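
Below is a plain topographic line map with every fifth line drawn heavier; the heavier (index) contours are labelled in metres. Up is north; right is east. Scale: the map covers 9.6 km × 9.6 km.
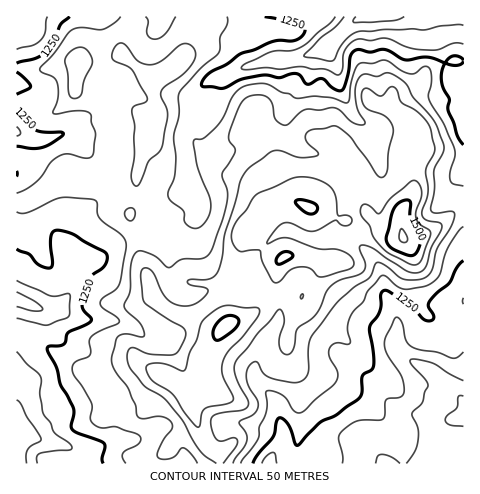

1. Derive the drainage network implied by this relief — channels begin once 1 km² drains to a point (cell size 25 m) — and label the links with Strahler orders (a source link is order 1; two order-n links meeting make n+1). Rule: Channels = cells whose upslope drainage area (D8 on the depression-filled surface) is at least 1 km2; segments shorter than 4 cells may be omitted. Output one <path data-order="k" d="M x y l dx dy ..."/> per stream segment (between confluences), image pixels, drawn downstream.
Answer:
<path data-order="1" d="M368 448l15 15 5 0"/><path data-order="2" d="M17 447l0 16"/><path data-order="1" d="M134 439l-19 0-14 8-7 2-4 0-1 2-13 0-13-6-11-1-13-5-14 0-8 8"/><path data-order="2" d="M283 430l0 8-2 3-8 12-3 7 0 3-1 0"/><path data-order="1" d="M251 425l2 1 26 0 4 4"/><path data-order="1" d="M61 418l-12 7-10 10-13 0-9 10"/><path data-order="1" d="M17 397l0 26 1 1 0 4-1 2 0 15"/><path data-order="1" d="M349 363l47 47 2 1 4 1 7 0 1 1 8 0 13 5 32 0 0-1"/><path data-order="2" d="M396 344l1 4 12 12 23 11 13 11 18 18 0 17"/><path data-order="1" d="M153 341l-6-2-8-9-7-4-2 0-4-3-3 0-6-2-39-1-8-4-8-5-16 0"/><path data-order="1" d="M61 339l-12-12 0-13-3-3"/><path data-order="1" d="M379 333l3 2 8 4 6 5"/><path data-order="1" d="M278 318l-1 4-11 15-3 11-3 3 0 3-3 6-2 7 0 11 2 5 19 19 1 2 1 12 5 14"/><path data-order="3" d="M45 309l-7-1-16-7-5-1 0-1"/><path data-order="1" d="M238 288l-25-1-9 5-7 2-3 0-1 1-12 0-9-7-3-7 0-52 7-7 3-1 13 0 8-7"/><path data-order="2" d="M74 281l0 5-3 5-16 17-2 1-8 0"/><path data-order="1" d="M463 279l0 22"/><path data-order="1" d="M83 263l-1 0-7 7 0 10-1 1"/><path data-order="1" d="M61 244l6 13 6 8 0 4 1 1 0 11"/><path data-order="1" d="M299 235l10 4 34 0 1 2 9 1 12 9 12 12 6 16 0 11 9 15 4 10 0 4 1 1 0 17-1 2 0 5"/><path data-order="1" d="M199 217l1-3"/><path data-order="2" d="M200 214l0-8-7-12 0-18-3-4-1-12-3-8-4-4-1-3 0-13 6-12 1-8 1-1 0-8 3-6 16-16 9-4 5 0"/><path data-order="1" d="M463 174l0-57"/><path data-order="1" d="M381 167l0-3-5-13-2-15-4-6-20-19 0-2-8-15-2-7 0-10-1-1-2-8-7-11 0-10 6-6 4-7"/><path data-order="1" d="M330 160l-8-5-7-2-4 0-10-3-3-3-11-11 0-28 3-5 17-19 1-9 1-1 0-18 4-3"/><path data-order="1" d="M210 151l-9-10 0-8 6-6 7-10 1-8 1-1 0-9 1-1 0-16 5-5"/><path data-order="2" d="M61 134l-14 5-16 0-11-6-2 0-1-2"/><path data-order="1" d="M71 134l-10 0"/><path data-order="1" d="M98 115l-8 0-7 2-15 15-7 2"/><path data-order="2" d="M222 77l16-8 11-3 8-2 8-3 7 0 1-1 19 0 21-7"/><path data-order="2" d="M313 53l10-6 3 0 13-13 1 0"/><path data-order="2" d="M340 34l11-12 10-4 31-1"/><path data-order="1" d="M160 22l1-1 0-4 1 0"/><path data-order="1" d="M71 17l-38 0"/>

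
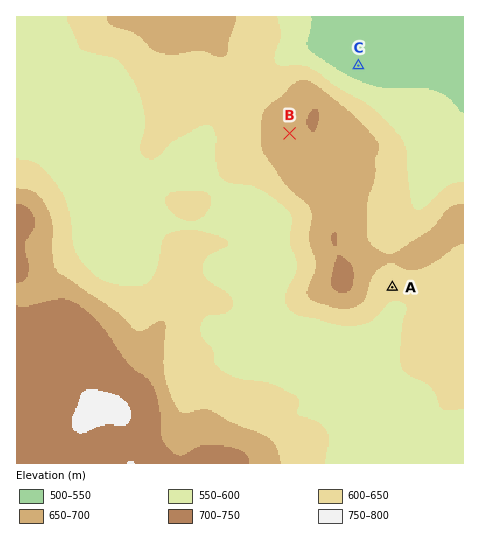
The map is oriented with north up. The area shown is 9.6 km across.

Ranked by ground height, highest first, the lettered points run B A C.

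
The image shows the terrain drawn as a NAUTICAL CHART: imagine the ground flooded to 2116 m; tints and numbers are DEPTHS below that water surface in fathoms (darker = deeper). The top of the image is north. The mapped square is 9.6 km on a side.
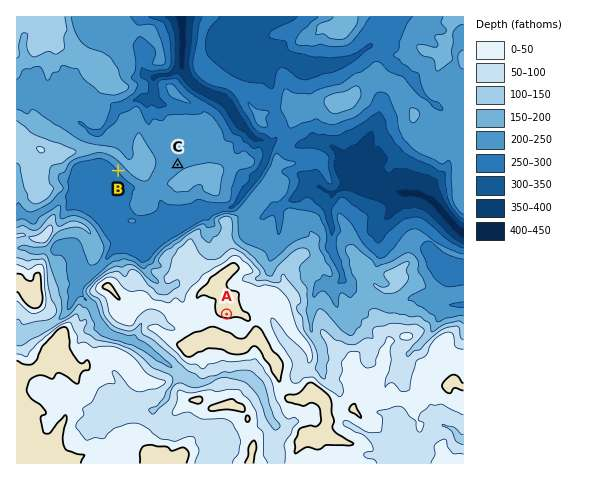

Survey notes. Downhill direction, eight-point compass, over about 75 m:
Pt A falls S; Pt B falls SW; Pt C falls NW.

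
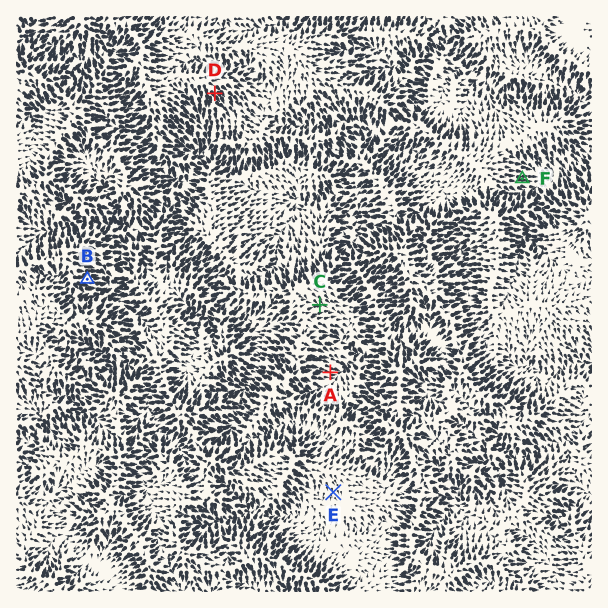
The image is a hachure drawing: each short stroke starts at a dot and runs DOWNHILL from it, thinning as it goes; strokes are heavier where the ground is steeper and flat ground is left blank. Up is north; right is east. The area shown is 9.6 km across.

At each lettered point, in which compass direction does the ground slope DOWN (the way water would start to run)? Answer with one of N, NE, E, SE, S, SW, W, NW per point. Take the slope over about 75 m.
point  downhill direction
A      E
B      E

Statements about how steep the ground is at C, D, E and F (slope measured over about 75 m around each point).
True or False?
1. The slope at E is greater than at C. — False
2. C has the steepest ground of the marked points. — False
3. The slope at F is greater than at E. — True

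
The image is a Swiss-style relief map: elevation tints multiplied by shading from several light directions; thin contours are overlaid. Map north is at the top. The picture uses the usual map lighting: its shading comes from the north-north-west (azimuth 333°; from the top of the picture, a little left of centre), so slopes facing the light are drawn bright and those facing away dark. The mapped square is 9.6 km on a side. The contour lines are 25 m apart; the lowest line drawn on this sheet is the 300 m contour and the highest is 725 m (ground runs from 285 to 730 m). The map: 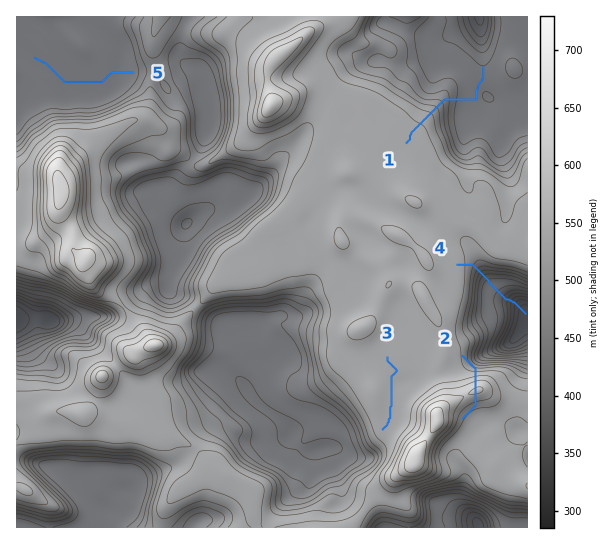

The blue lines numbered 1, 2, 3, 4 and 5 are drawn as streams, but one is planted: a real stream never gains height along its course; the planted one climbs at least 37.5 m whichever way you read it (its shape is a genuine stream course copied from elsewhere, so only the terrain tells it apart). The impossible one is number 2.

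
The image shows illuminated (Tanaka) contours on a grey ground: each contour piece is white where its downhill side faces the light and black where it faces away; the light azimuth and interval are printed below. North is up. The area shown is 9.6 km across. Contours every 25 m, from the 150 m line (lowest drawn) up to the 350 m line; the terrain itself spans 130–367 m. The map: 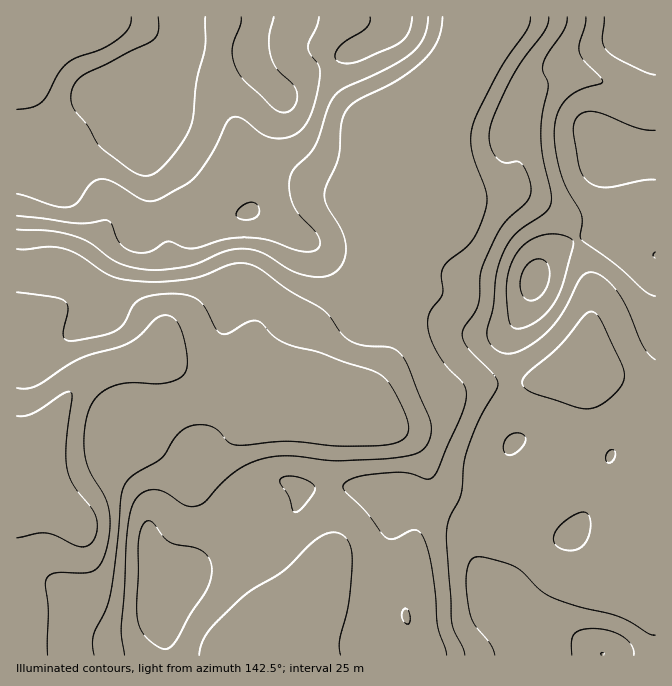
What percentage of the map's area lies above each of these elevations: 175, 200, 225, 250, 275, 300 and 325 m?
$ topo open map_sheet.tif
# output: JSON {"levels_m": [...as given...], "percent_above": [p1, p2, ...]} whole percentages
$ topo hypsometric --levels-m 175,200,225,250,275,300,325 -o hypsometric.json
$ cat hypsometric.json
{"levels_m": [175, 200, 225, 250, 275, 300, 325], "percent_above": [94, 84, 74, 54, 43, 23, 11]}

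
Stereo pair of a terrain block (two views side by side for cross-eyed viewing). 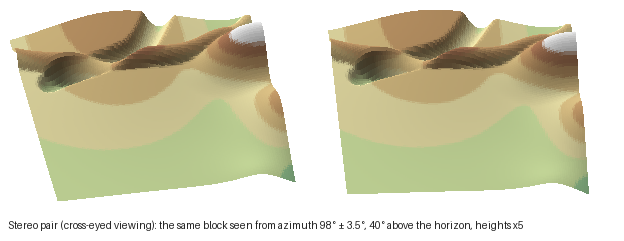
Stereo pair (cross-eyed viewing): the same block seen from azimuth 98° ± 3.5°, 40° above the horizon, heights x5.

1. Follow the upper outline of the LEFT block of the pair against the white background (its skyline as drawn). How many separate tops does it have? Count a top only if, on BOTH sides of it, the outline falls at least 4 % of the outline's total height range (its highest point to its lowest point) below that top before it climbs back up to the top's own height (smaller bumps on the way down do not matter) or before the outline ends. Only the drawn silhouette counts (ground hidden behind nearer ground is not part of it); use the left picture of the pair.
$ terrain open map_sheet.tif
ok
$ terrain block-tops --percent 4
2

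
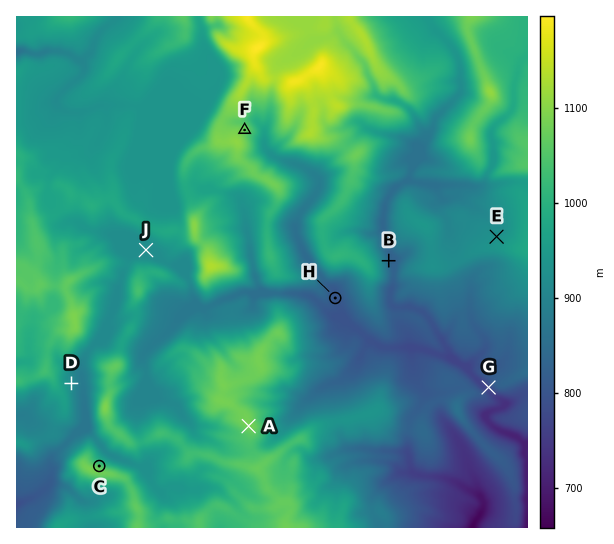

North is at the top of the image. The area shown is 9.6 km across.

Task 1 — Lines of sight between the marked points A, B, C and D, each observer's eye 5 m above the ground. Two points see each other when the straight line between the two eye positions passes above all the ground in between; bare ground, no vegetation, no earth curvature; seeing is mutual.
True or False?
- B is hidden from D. True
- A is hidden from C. False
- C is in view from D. True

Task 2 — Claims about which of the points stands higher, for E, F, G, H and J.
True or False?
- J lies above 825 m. True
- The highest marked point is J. False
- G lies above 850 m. False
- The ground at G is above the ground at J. False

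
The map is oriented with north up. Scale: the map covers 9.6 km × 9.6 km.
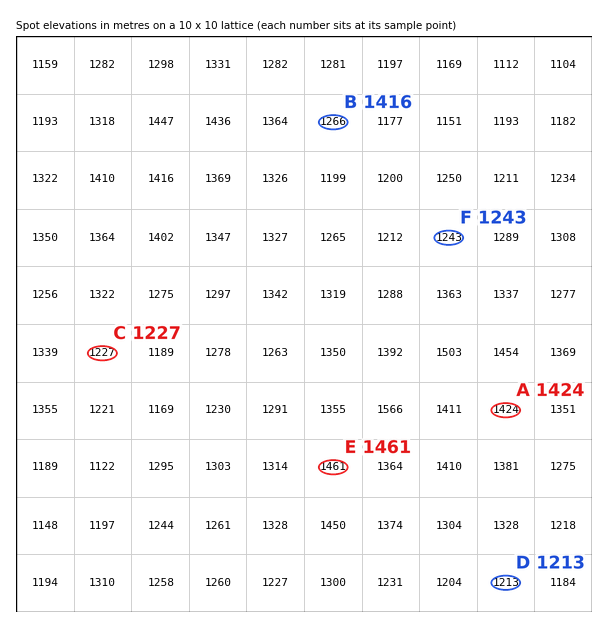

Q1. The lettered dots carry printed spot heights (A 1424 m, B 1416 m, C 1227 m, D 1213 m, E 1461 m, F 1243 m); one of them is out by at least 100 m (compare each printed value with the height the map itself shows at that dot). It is B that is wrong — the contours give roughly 1266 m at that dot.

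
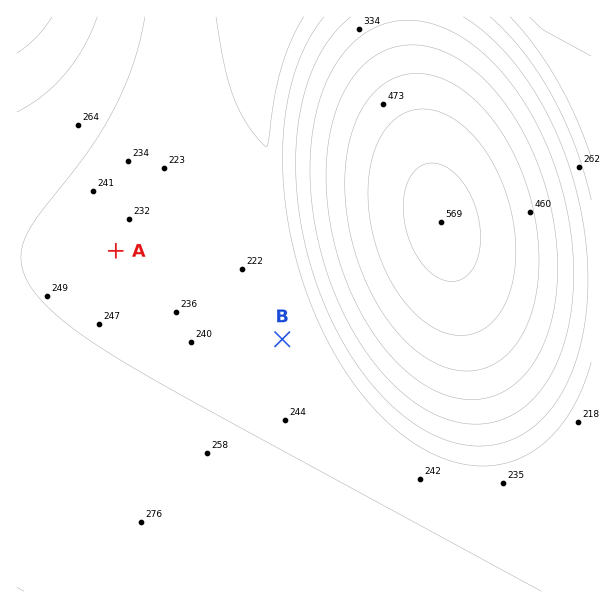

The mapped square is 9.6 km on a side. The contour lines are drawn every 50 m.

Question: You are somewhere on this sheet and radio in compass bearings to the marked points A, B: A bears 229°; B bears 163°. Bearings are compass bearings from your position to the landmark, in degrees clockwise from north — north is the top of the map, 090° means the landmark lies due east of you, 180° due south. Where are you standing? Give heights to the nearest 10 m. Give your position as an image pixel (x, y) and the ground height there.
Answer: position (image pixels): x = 226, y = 155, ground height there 210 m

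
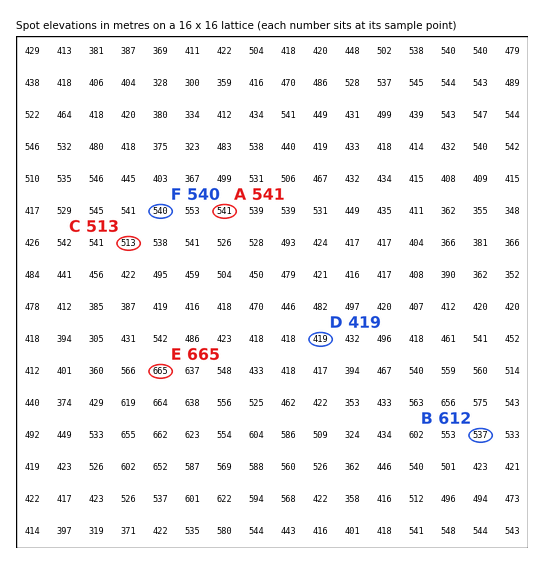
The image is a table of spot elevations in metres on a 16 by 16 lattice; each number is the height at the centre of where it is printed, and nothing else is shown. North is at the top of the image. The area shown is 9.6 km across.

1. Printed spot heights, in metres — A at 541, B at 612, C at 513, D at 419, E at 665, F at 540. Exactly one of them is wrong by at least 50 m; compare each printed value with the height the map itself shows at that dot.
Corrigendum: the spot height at B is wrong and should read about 537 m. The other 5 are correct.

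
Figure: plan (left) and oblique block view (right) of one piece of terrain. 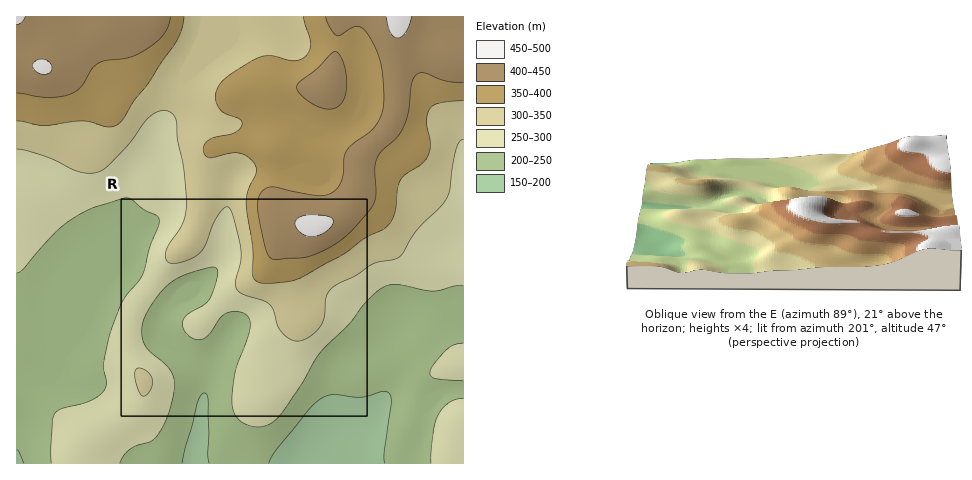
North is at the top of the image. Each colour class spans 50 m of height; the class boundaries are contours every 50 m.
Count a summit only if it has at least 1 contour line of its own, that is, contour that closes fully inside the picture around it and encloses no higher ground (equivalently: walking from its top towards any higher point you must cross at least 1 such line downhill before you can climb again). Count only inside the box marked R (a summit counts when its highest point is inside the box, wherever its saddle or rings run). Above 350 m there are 1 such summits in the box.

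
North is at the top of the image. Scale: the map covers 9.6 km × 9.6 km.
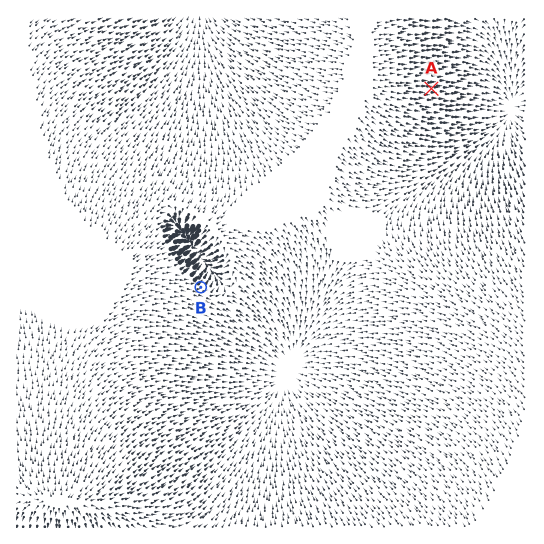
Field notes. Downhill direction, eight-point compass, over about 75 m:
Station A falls E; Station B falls NE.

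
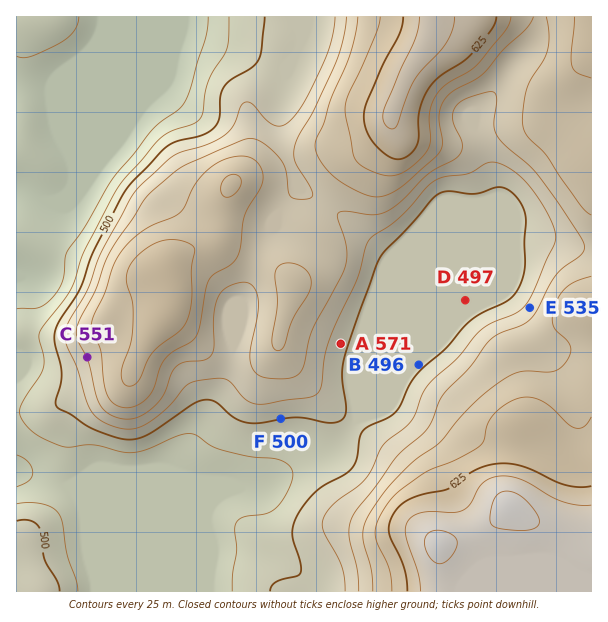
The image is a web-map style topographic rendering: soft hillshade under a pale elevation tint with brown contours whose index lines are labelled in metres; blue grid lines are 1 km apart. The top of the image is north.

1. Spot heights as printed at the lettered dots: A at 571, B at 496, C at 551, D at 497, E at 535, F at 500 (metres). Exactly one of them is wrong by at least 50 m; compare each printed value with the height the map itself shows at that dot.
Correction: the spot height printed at A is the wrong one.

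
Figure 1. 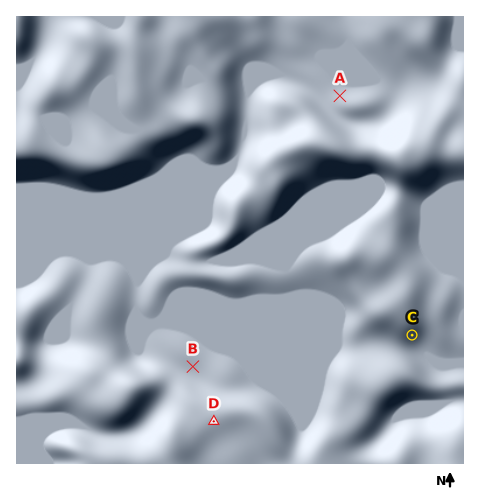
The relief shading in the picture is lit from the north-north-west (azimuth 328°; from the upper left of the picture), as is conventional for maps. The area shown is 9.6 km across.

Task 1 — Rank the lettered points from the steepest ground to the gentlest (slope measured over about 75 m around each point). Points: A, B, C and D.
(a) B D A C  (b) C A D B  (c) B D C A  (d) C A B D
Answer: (b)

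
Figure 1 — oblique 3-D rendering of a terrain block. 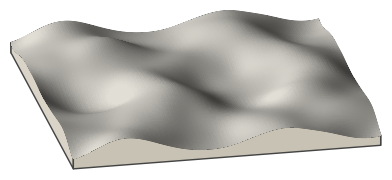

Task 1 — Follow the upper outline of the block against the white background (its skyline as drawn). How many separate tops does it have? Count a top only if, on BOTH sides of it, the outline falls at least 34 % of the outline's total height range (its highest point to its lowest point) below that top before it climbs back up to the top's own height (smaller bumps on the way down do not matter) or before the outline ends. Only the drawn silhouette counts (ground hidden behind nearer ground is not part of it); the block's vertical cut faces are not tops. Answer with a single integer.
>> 0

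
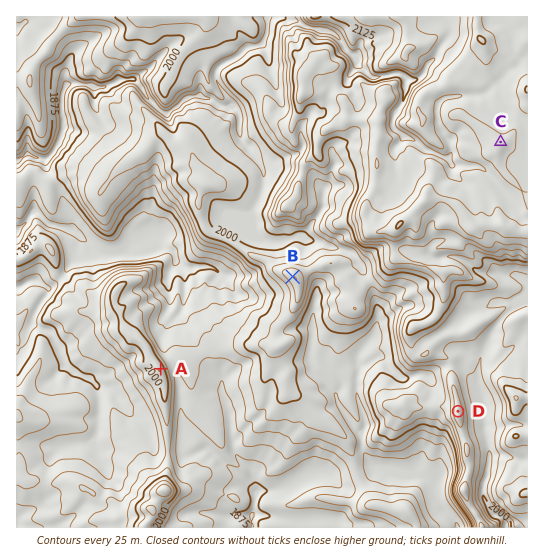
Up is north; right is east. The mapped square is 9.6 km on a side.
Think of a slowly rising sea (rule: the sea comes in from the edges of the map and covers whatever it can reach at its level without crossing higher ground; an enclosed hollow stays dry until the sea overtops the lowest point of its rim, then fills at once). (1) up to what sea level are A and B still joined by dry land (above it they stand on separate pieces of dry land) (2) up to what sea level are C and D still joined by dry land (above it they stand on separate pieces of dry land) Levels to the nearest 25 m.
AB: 1950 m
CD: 2075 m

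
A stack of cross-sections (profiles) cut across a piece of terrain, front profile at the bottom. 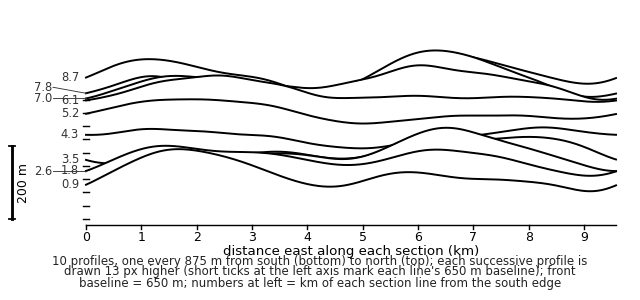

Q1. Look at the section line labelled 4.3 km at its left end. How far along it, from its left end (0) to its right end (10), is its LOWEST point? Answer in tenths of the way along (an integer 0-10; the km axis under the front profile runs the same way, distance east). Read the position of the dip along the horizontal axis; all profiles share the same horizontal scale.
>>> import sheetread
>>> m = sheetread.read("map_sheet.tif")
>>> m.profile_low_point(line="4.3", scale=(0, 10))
5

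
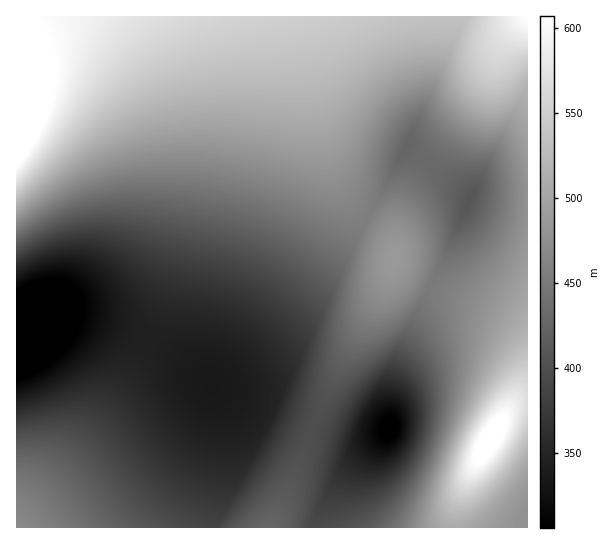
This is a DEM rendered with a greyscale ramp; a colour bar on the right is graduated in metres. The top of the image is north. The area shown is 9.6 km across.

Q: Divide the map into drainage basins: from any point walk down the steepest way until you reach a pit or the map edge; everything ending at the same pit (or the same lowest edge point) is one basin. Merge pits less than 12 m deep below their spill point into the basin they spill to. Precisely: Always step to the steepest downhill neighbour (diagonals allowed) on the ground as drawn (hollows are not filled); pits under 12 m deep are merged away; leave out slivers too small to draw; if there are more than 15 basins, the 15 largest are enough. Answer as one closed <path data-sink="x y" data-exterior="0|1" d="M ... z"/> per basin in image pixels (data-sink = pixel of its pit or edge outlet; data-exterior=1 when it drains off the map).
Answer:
<path data-sink="22 331" data-exterior="0" d="M298 16l-282 1 1 511 253 0 2-2 24-51 37-96 40-70 22-47 0-12-6-15-7-8-26-18-12-19-11-24-13-44-15-83z"/><path data-sink="470 199" data-exterior="0" d="M527 16l-228 1 6 22 15 83 13 44 11 24 12 19 26 18 7 8 6 15 0 13 8 8 35 17 69 29 14 10 6 8z"/><path data-sink="391 427" data-exterior="0" d="M394 263l-21 46-40 70-37 96-25 53 180 0 6-29 20-40 30-48 10-10 11-3 0-63-21-18-18-9-56-21-31-16z"/><path data-sink="527 518" data-exterior="1" d="M527 399l-10 2-10 10-30 48-20 40-5 22 1 7 75-1z"/>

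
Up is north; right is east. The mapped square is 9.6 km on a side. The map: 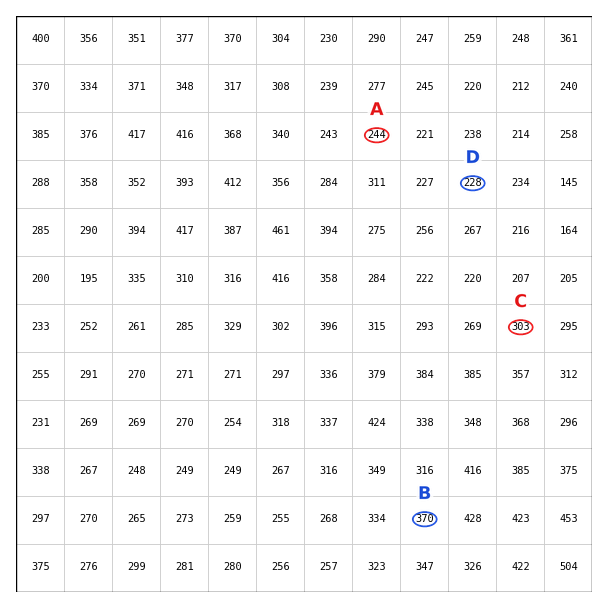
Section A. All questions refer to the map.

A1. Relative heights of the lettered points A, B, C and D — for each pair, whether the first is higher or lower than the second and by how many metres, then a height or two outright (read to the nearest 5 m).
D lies lower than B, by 140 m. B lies higher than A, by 125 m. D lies lower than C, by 75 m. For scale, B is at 370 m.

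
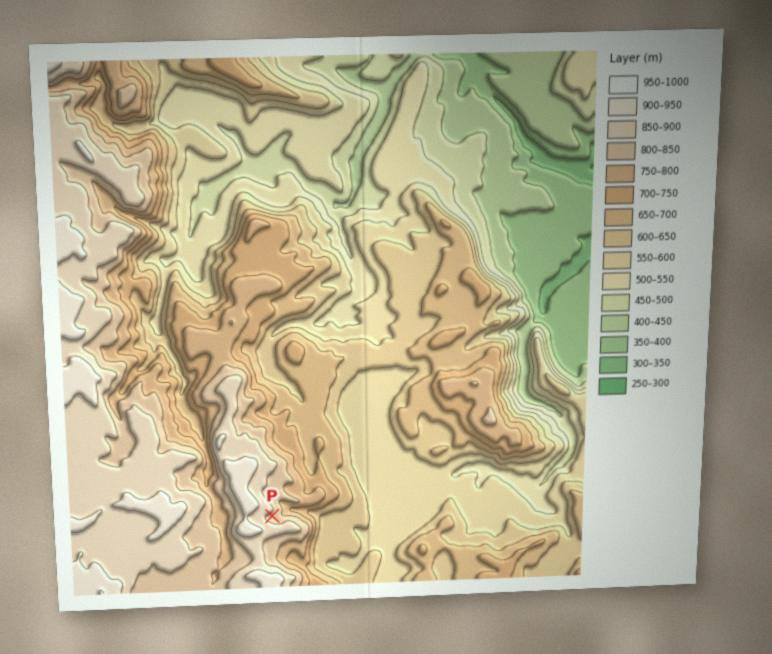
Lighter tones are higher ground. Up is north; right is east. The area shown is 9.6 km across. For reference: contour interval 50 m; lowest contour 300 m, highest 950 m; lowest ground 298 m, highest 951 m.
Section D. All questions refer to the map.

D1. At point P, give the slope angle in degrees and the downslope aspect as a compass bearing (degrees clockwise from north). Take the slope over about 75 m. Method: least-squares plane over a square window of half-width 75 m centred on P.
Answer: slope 12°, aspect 124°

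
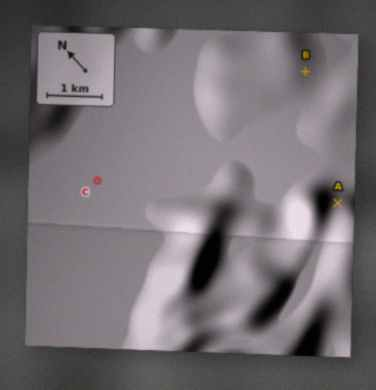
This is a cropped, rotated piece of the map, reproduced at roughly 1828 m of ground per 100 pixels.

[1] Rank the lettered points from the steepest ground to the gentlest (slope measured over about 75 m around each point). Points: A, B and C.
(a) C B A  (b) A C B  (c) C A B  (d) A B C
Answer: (d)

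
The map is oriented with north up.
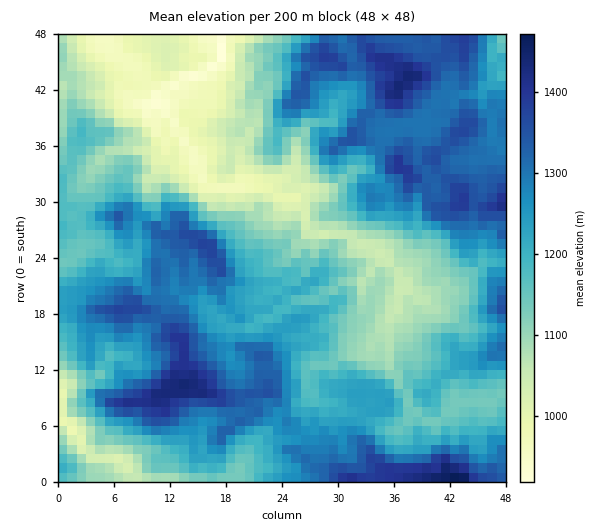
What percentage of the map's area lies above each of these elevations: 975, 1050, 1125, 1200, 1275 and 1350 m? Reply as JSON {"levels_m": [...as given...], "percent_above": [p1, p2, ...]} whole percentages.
{"levels_m": [975, 1050, 1125, 1200, 1275, 1350], "percent_above": [96, 87, 72, 52, 32, 10]}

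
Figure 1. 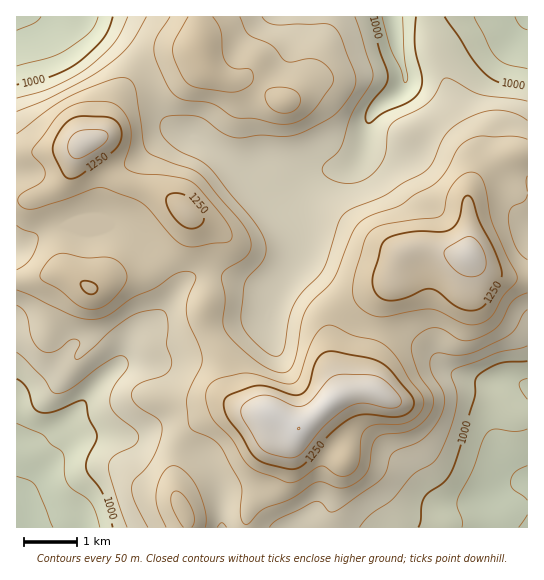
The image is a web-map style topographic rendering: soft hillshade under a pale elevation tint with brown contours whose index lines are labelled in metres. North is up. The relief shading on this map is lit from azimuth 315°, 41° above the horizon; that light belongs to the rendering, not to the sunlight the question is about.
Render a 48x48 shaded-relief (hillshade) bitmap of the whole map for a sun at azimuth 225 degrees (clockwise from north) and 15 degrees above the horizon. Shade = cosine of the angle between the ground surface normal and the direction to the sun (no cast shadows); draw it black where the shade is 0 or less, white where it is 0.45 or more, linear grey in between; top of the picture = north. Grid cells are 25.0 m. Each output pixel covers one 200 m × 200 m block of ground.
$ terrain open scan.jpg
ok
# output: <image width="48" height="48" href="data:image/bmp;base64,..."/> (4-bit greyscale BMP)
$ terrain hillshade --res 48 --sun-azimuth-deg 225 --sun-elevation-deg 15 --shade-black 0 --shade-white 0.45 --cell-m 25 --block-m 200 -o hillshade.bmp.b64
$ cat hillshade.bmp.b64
<image width="48" height="48" href="data:image/bmp;base64,Qk32BAAAAAAAAHYAAAAoAAAAMAAAADAAAAABAAQAAAAAAIAEAAATCwAAEwsAABAAAAAAAAAAAAAAABEREQAiIiIAMzMzAERERABVVVUAZmZmAHd3dwCIiIgAmZmZAKqqqgC7u7sAzMzMAN3d3QDu7u4A////AJqqqr3u3d7rY1rKiauqmYiJmYd3dmeIiJqqq83u7d7aU1rKmaqqqZmZmYd3dneIiJqru87+3M23M2q6mruqq6qZmIeId3eIiKqrzN7uy7uVNXq6q7uqzcupmIiZiHiIiKq7zN3cqaqFRpvMzd26ztuYiImZh3iIiKq7u8zKmJl2aJve//66vcl2eImpd3eImau7u7qoiJmHiazv/+2pqpdVeJqYdneJmqqqqqqYiaqZms7//cuYiYZWiqqYdmeJqru6qqqqqruqq9//67qYiYd4vMqXZmeaqsy7q7u7vMy7vO//y6mIiZmc7tqHZmiaqszLu7zMzdy7ve7suYZnmZrO/rh2VWiamczLurvMzMuqvNyphjJHmZve2mQ0RWiZh8zLuqq7upiavLl2UgFZmIm6hBASNGeHd83MuqqqmHeJqpdmMAOKqHd2MQASNWd3iN3cupmpmYiaqph1ICa8qGZUIREkaJmZq93LqZmqqqqqq6h0IlnMl1VEMiNYrMu8zN3KmZmau6qru6dTJIvLhlVUQ0aKzcu8zMy5mZmZqqmry5YzR5zLhlVmVnibzcu7urupq7upqpmsy4VEaKzLl3d4iJms3dupiMu6vey6qqq8ynVWeau6mIiaqqu97tuXd93M3/2pqqq8yXZmiZqqmJm8zLvN7sqGeO3d79uZmqq7qGVWiJmZiJrNy7u93Kl3idzN7Kh3iaqqqHZniJmYiavMupmry6mHiaq8uXZmeImaqYd4iIiImqu7qZmru6l2VomphlZlZ4maqpmZiIiJq7u7qZmry6hTI6qYZVZmZ4mru6qodniJq7u7upmqqoUhI8uYZmd3eJrMy7qGRWiZq7u7qId3iGMBNMuod4iIiazdyphTNGiZqrqpdlVVZ2ISRsupmZmZms3tqHQhNXiZqqmHZVRFiWMkZ7uqqZmqu97bdTECR4mZmZh2VmZ4qnQ1iaqqqqq7zMynQgAUaImZmIdmZ4iJunRGiYiau6q7uql1MQFGiJmYiHd3eIeJqWRXiImry6qpiHZDIRNoiZmIiHeIiHd5mGVomKrN26mYdlQyETV4mZmYiIiImIiJqHZ5mavO3KqYZVQzM2iZmZmZmYiJmZmaqYeJmZq8y6mXVVREV5q6qqqpmYeJqqqqqYeId4mruYd1M0VXirzLvMy6qYd5qqmamHd3VYial2VCI1aJrN3Lze26qYZ5qYiJiHd2VXeIhkQyJGirzd3LzuypmYZ4h3eIiHdlVWZnZVVERXrN3d3LzcqHiYd3dmeIh3ZURFVVVVVVVorN3dy6qoZmiId3d3mph2VENFVVVVZmZ5vd3cqZmGVXiHZnZovKh2VERGZmZmZ3eJvdy5d3dmZ3d2VVRJ3ahlREVXd3d3d4iKzduWVndmd3dlREJK7JdlRFZnd3iIiImbzMqGV3ZWd3ZlRDJs64ZVRWZoeIiImZmqu6l2ZmVFZ3dlVDN82nZVVmd4iIiImqqqqql1VlRWd3dlVCONyXZVVmd4iJmJq7qqmql1VVRWd3dlVCSduGZVZndw=="/>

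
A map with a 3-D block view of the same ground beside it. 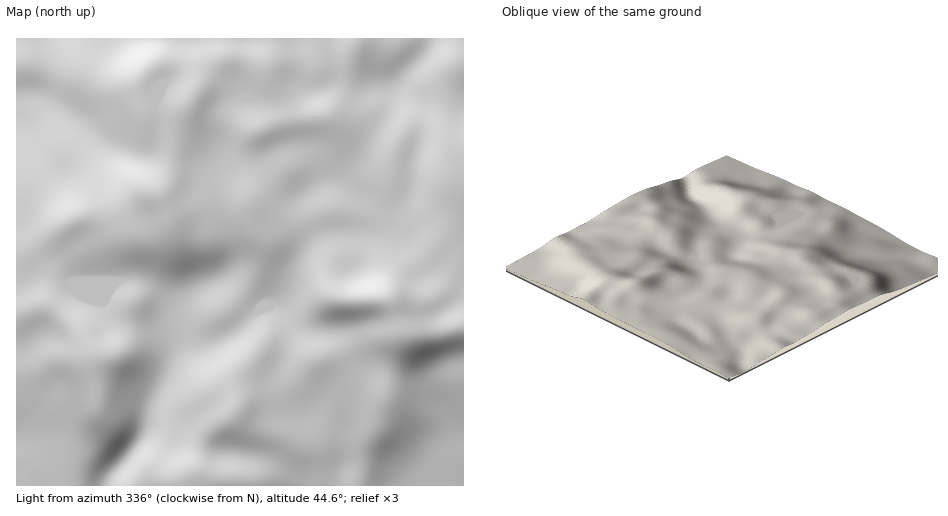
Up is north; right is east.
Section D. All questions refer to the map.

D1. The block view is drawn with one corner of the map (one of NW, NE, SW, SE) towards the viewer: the NE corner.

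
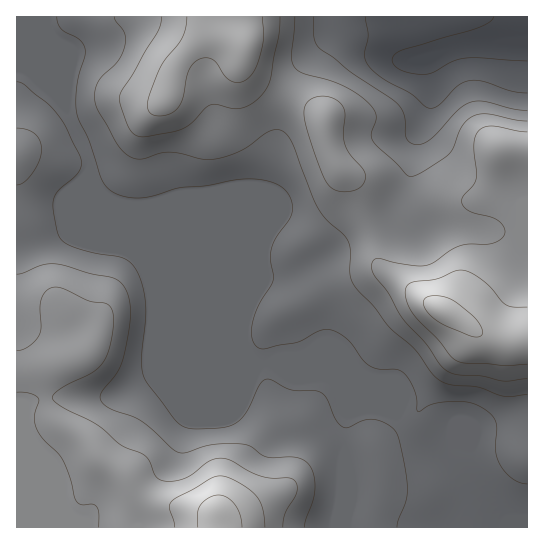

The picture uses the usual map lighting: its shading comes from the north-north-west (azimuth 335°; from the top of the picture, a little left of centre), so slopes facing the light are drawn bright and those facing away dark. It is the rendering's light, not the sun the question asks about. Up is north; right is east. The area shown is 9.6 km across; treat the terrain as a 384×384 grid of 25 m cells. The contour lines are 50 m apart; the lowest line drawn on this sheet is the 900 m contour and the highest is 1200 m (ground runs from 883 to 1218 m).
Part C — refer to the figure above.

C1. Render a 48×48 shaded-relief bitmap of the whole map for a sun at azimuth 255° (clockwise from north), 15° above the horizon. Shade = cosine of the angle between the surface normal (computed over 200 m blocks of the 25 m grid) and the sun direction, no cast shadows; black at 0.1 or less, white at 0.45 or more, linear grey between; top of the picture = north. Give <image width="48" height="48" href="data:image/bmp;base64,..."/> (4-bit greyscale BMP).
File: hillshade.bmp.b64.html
<image width="48" height="48" href="data:image/bmp;base64,Qk32BAAAAAAAAHYAAAAoAAAAMAAAADAAAAABAAQAAAAAAIAEAAATCwAAEwsAABAAAAAAAAAAAAAAABEREQAiIiIAMzMzAERERABVVVUAZmZmAHd3dwCIiIgAmZmZAKqqqgC7u7sAzMzMAN3d3QDu7u4A////AHd3d3iId4m7uXZTERIiNnd3ZmZmZ3Z3d3d3d3eIiImrqXVDISMyNXeHZmZmZ3d3d3d3d3iJh4iZmXUyI0QxJGeHZmZmZnd3eHd3d3iZdmZ4mXQyJFUxFGeIZmZmZnd4iHd3eImYZUVnmXQiNFUxFGeIZmZmZ3eJmXd3iZmGVDNXmXQiNWUxJGeHZmZmZ3eJmXd3iZhlVDNGiHQzRWVDNWeHZVZmd3iamHd4mYZERDM1d2VEVVVVVWeHZWZmd3iZmHeIiHQzRDI0ZmZmZmZmZnd3ZmZmd3iZiHeIdlM0RDI1Zmd4dmZmZmd2ZndmZ3iZiHeHZUM0VDNGd3d4h2ZmZmd3d3dmZ4mZiHd2VENFVURnd3d4h2ZmZnd3d3d3eJqqiHd2VURFVUZ3d3d3d2ZmZnd3d3iJmZq6h3d3ZlRERVd3d3d3d2Z3d3d3d3m7uqu6h3eHdmUzNGd3d3d3d3d3d3d3d5ve2pqpiHeHd2UxE2d3d3d3d3d3d3d4eKzv25mYiHeHd2UxA2d3d3d3d3d3d3eIib3/25iIiHeHd3YxAld3d3d3d3d3d3iZms7+yodneHeId3ZBAVd3d3d3iHd3d4iZrN/9qHZWd3iId3ZSAVd3d3d3iHdmd4mavf/rhmVFZ4iIdmZSAUd3d3d3iYd2d4mrzv7IZVQ0VoiHZmZSAVd3d3d3eId3eJmrzuyWVVQzRYiHVVVCAld3d3d3eId3eJq7zLhlZVQzRYh2RERDJGd3d3d3d4h3iKvLqXZndkM0VXd1Q0RERnd3d3d3eIh3iay5dlVohkRFZndlRFVmZ3d3d3d3eJh3eay4VFZ4h1VmZnZlVmd3d3d3d3d3eJiHeaunVVaJh2Z3d3ZVZ3d3d3d3d3d3d4iIiaqGVWeJmHd3d2ZFZ3d3d3d3d3d3d3iZmZl1VneJmId3d2VFZ3d3d3d3d3d3d3iruph1VniZmId3d2VFZ3d3d3d3d3d3d3i8uphlVniZmId3d1VFZ3d4h3d3d3d3d3nNyodlRXiZiId3d1VVZneJiHd3h3d3eJrNyoZURWiIiIiHd1VVVWiZmHd4iHd3eIrNymVERFaIiJqXd1VERWiqqHeImHd3d4rNyFMzM0Z4ibuodlRDRXm8qHeIiHdmZ4rNtjIzM0aJq8yXZlRDNYvMuXd3d3dmZorNpSI0Q0WJrMuFRFVDR6zMyod2Znd2ZorMlSJEQzR5u7ljM1VEWLzMy5hlRXd2Zoq7hSNEMiNYq5YyIlVVeczLu6hkNXiGZnmpdCIzIhJYqoUyM1VWesy6qqhkNYmGVWeHZCIhERNYmXUzRVZnebupqqlkRomGQ0VlQyIQATRomGVEVmd3eaqZq6l1V5qGMiNEQyIQEkV4h2VVVnd3eJmau7mGZ5mGIRI0RDIRJGZ3h2VVZnd3eJmau7qXd4mGIAEjREMzRWd3d2ZmZnd3eJqZqqqZiIiGMAATRVRERmd3d2Znd3d3iJqZmqqqmHd2MQASRVVEVmd3d3Z3d3d4mZqYiaq6mHdmQgACRVREVmd3d3Zndw=="/>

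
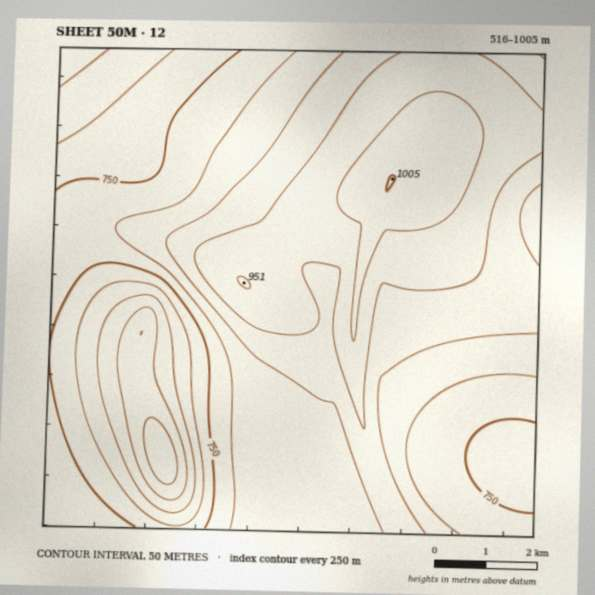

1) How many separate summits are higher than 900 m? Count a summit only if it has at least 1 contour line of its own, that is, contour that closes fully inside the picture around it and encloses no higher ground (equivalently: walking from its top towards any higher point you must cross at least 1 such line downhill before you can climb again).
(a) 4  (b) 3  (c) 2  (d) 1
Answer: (d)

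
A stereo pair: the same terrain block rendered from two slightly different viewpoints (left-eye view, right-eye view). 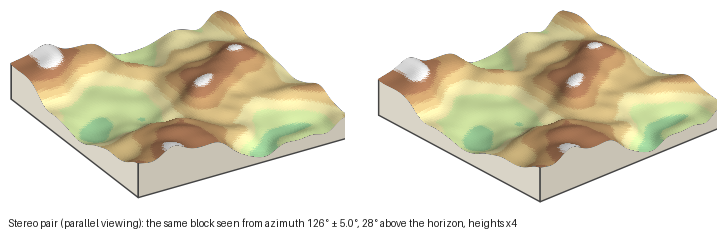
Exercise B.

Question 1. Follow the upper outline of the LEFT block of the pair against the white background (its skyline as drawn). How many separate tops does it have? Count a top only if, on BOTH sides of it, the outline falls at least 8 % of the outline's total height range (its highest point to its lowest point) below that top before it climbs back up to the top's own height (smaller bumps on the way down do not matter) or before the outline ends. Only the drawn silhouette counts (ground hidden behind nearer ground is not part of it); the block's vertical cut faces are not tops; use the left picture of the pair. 2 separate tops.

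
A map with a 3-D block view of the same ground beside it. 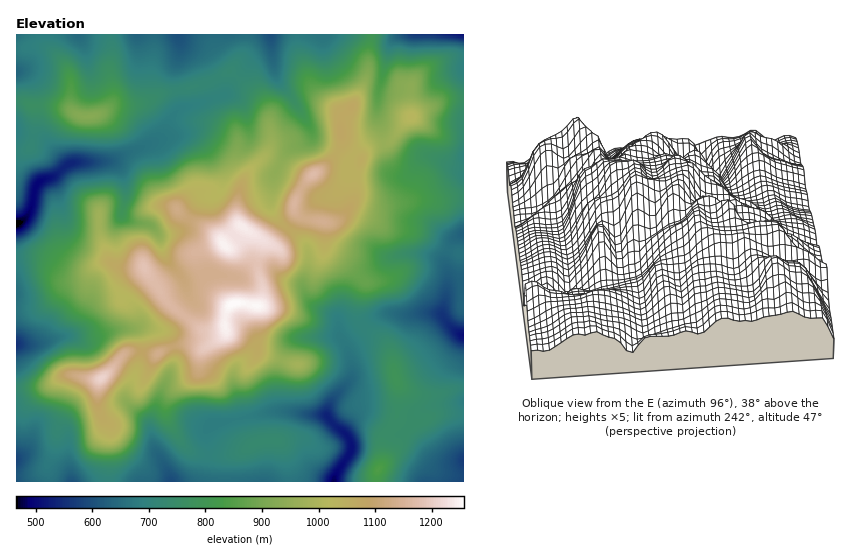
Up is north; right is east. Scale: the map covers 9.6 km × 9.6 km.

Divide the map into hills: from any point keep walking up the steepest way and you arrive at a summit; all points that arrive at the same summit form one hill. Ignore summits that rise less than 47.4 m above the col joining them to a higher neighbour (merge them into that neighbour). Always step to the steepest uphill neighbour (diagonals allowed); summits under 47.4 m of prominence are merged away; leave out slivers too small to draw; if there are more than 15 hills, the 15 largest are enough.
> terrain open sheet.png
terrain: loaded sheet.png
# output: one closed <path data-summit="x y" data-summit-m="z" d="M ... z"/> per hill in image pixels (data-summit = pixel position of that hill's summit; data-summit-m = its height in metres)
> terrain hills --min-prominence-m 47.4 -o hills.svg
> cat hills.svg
<path data-summit="232 304" data-summit-m="1257" d="M17 133l-1 211 22 0 24-8 27 2 29-9 20 1 4 8 0 16-5 17-9 17-2 12 23 24 5 22 18 36 161 0 19-34-4-11-20-20 0-7 4-10 16-18 4-8-2-19-11-21-1-15-4-4-20-9-5-5-8-16-17-6-15-13-10-2-6 1-16 13-16-4-14 0-14 6-8 0-16-18-7-13-5-16 10 2 15-6 16-26 6-7 11-1 6-8 0-15-15-24-11-11-15-3-26 7-44 20-37 1-7 3-24-26z"/><path data-summit="314 173" data-summit-m="1173" d="M312 132l-1 4-5 5-12 5-8 8-12 21-2 17 1 20 6 9 27 25 3 16-6 26 6 13 9 7 16 7 4 4 1 15 5 9 23-21 16-8 58 0 7-26-2-33 6-14 12-7 0-69-10 1-15-7-13-3-17 18-6 2-47 0-5-3-3-12-15-11-15-8-4-4z"/><path data-summit="90 116" data-summit-m="928" d="M179 34l-162 0-1 99 26 6 24 26 7-3 37-1 49-22 5-5 8-18 7-6 41-14-1-7-13-28-6-7-17-10z"/><path data-summit="224 245" data-summit-m="1247" d="M271 44l-4 6-15 10-29 36-44 14-7 6-8 18-7 6 23-6 15 3 15 15 13 25-3 13-7 6-9 0-6 7-16 26-15 6-9-1 6 21 21 25 8 0 14-6 14 0 16 4 14-12 8-2 12 3 13 12 19 8 6-25-1-13-4-7-19-16-12-14-1-20 2-17 9-18 8-9 15-7 5-5 0-7-10-19-25-33z"/><path data-summit="378 470" data-summit-m="840" d="M437 313l-30 2-15-2-9 1-16 8-22 21 6 17 1 14-4 8-16 18-4 10 0 7 20 20 4 11-2 7-13 17-3 10 130-1 0-145-12-8-11-14z"/><path data-summit="102 378" data-summit-m="1210" d="M136 329l-18 0-29 9-27-2-24 8-22 1 1 137 154-1-2-8-15-27-5-22-23-24 2-12 9-17 5-17 0-16-2-6z"/><path data-summit="411 116" data-summit-m="1022" d="M463 34l-63 0-11 12-10 43-1 28 4 12 4 20 7 13 7 5 11 0 14-11 7 0 22 10 10-2z"/>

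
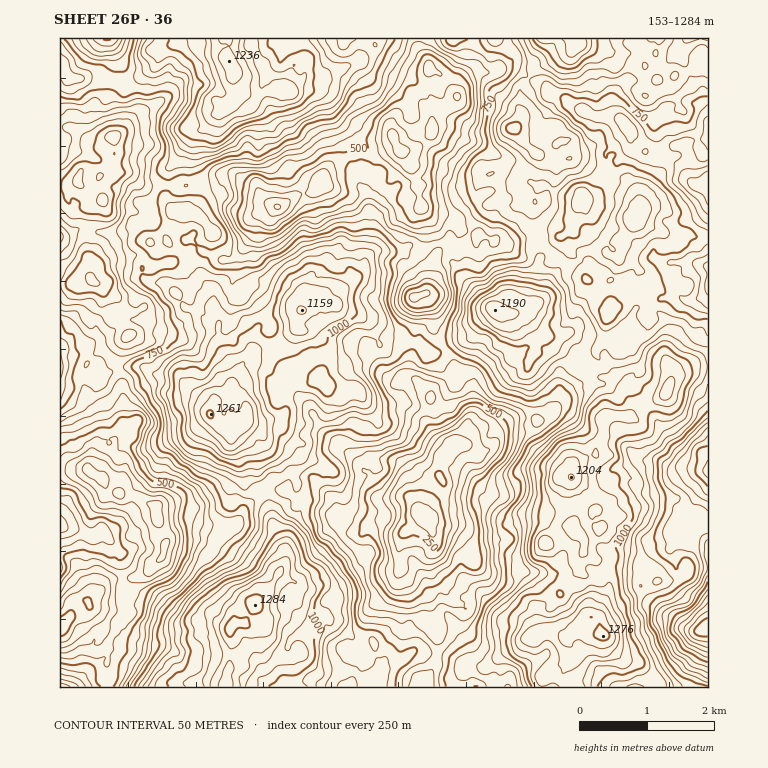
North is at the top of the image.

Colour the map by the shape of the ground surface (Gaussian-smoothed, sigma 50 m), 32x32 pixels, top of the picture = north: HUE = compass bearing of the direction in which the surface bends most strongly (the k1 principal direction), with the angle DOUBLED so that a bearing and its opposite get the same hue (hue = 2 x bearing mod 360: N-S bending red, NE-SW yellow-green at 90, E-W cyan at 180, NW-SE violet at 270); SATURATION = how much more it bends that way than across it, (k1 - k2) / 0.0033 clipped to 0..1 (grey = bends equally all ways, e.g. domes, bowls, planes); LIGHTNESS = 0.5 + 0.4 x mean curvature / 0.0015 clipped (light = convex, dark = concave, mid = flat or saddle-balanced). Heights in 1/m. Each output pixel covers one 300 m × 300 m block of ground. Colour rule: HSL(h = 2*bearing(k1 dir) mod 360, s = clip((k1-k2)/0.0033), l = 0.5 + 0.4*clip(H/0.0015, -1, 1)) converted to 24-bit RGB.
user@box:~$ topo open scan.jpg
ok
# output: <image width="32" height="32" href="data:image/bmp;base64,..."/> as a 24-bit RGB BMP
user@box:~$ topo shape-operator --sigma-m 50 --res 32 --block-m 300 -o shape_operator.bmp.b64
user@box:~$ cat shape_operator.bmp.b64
<image width="32" height="32" href="data:image/bmp;base64,Qk02DAAAAAAAADYAAAAoAAAAIAAAACAAAAABABgAAAAAAAAMAAATCwAAEwsAAAAAAAAAAAAAxEaHzzt2CxIoPp+Fxo2UxZjZZTvPhHPK98CnjzSQh24/oLccjrQQOCq0Fbm+1pqBx2BkICJWEWyV7qqyOTXQ2Mg7Bw4s3fXWfGTjuOgsaCM4nDcnLsd5mvnLMH/bSLyAly6EykZRVCGQMXFdc5Y9sUYfrVcZbH83/sgxwzRxMtWEh3TcuebCF2x0chtDkck3nF3d063yAG7anNa9iD7a/EPX407WEq0AoEAl3I+FxyiFafSwsfDxaLmqMXuaQkqVfSAlxmJ0gDOwMDu6vEjBsk+xz7N1bTGv9eWxXkq7suWTEXpM6WZKiyN+APLuqeHtO0CKuMxrRxNUZ6xFeB2BZbBPl6Hr7NX2a6jwp0PFwu/ztuzoO59cgLlGX10OGCwHAGY0Nnoq0mg2FVxlU3Sxeo/T5a7pTqvZ66Kq6EBP6OdbtD2+H8OT5qagGaNzI2RHe17H12PXdEbRROW4FxVqztHoT77TruBZKDqX7Xngw/a+vHVvyzydVwgLeh0OJnRAGGdoFEg8o89BI6bRW+HmSZ6+i4yzvYPLg3DY9Nfq2j2ZzJxPdErYMfdhoIrND7vMH05ujzFQxrhRpShmDu32NZtvwWR84H2PfxRGF8kO45hd2a5YmAmZ5TeFi9CsXslbFCezSDNpUaIaNd0AAzUZYipXc6NCYaxclLNgpDJN/628W+vFn4jbj7rRuUaSfXAoDBUnLs86Tj3K2rl7FDmaXhEijdEOQC0B0aAS6d4XU4kb58ZoDA5NzfTv2mf/29nyQgZCkUKxieO/yL7tDpGdCBsrzMtRUIgcfoUxSnOJ3s2U9N66J5Z/r2dylBev9dLbACCKpueEBRcu8KNwPQlSasKApRns+tHdDPW+3tFvRcuw1tBwIXadPKU4Hb899H5Za6/hbJ3+x/LoKb6+fym/GQQ8bc5HzKRZFnY8eTRPhvJV8OTKTi+cgxstQFMa+ac2CCskSscvHQU4scs+fx+B2chrFkxQyPW4/yHmnuGgdiqo7690SV8iG4I8RziT+D9slsi5D5KRyXOu3FSdOgxFNDeYbsdT4Dgzu8MTFX1x3P7GlTQTtlshNBRHyNN9PbXYuq7pCgs2QBtTnmxJPbmmk9Xilnbq2MxggLI21atQVyVr3e6+vp3jZ3y7HXqDida62YCukkW8Qw0JmAwAhAcEDkoQZlkVXZ075YBbBMU8qMMTxFMs30dgihIycNpRdV4VY2YVXiBzFt7hOT+qq9ivaFkdLUMUyC42449XVdsiQ+7kz8ZUyIo7U2HOYH/dPb66XWUPLAcIjykgRyB53p+ecjiorbFUX5c9ws4vx9I/Mnwda7QmeyOM1/TyKSC44JHHV0HLO6d8Ckl1J8izOOXWoWfumWrvbabT79f08evUax0pN88c2HJyiH42Rl0jdn4mwzs3HUB9dNXNDwDo65rHoSm61tWhaD6k1u25VJq6mdjMR3q/c+i0hlQijQYlkJ0UdzYYW9lhFHp5JZRbXjsYDTANlJdKe9DP2LWv6ovJ7JjfIusjYCMKyXcdTI0tWGEiQ44+Pn+JJ6QvBzk9xkHPxHXZ5a3LVrrX88jrVsvZUEzXTcmi3iFRSRciQ5/E27PSrOnpeGjElSFHB0EXJ4WBF1aMPsMqDJ8dd71a0xdi/4I8rRN5ntPIw0Xcy5R4On2ASpu/Wmaybl/DKgpSG1QQkr47W77Z0frUO0Ca7/bTRhi626SPTAFM4KqQLWeAef+ImUfFZCnQvGb74G13ChophIcoQosObJ0EBC8GayFg7+7clnz054TEtw9qu+etazrJWYS+uinAQbaYVBCVQqTbfavcWue43qCdNGHH4c5ZLxhC5wQnWCHVpPbpz978otbmaBuYyzhwNAgv8bu6EwDA2p/NsaRph+JnGE9cG3k1cNsUpDUpmDyv/bL56dCpN2ahK0uMN2vcmU3gHTT/b8bynu7kdsHIrCtdy4N4z19MLUCILqyehOXZvXZRluIdWQQRXGETZQklXOJpcKYZQhRNp6xiqOmw48W2Fj10a9bBUc7Ja8PIeiWtscxJ99LPr5vaq0PLLc/MLLqGH5ihtiY1dsUyiBM5rb5YUI+26qmsiyTC018qLXcWddZEgjtd4C/IjZnaMIjzppnp2AW/SqW/O8xnXtIg4H5jWmzLJpo+L4lCX38mEFiQ3fDbYchz3F6UtFXIaTbQ0ylsBRkuWKEkfFkcZX0youJXMGSC1LZ4QxBU7cCqXXbYv2wjOFQbSONLScTjeaHuQAaWzXDh5D6Hs9FGh8+MNdRwMHrfoJfjFqLt6HDkHZlyhscdxXlpokzR1UrQa0rKuy/h7wLNWhhLztM1WNnPot+FHYOsxFiYhxbR6uPFmzDJ67PIfMvuhuXEFrB6FS1TZRCEnzax37/01/D0jITd4aC6NLiFK96bWxg3D00T3lRRJuNQja46Wq80DSgXnGUfQQcr6ysvMYTu0frtNDmh0OKoSSxpMXFIRFKT2b6fjpHr5Y7j1zVbmNYyiSsiFy8EDCcQHME6cO2u44ieq53dua7k66PkFhlj3iueR7yhi54sncpU0B1gWOkxdoYfHB5OJCiap+DNGPMukHUker9KONksZiDSPl3eYoDPjcGw06p8iClT5p2405iKlhyuek3LAz61iP2wF3lHW85GvWNOqVoX3h0alCSDWn0xzZ9HV9WPla89bL4j3D0VccmsFxE/NpZw0qAq76BfNd6pw7Mnp0QFAM47FoyQR5CetGZm1Yu04X/lUJbD8rTTXDv2lI/kFC/iic1vMn86YoEcNwwJ2uxzNo2xw1XOgGnY6IqDo5M6axcs2r5XvU18plb2c3z+Tk//guXCUzHP7zYcHidgzv3VYqvaFz12Fkpkq8yGLahP1a6ArDGL28ZfKnujZDKnvSW80Tg6jxUSa0oXKLYhxOxeKGolLJeDZkuo3zds4qydLOXoPdSumcjsYShJVX0rJAkq6syDVyaUzfLxts/x6NpdbyMQGGIvBy8EOXgNvcUyjJ5EpC1n8Oe6ly1aCygcdRYYrzMjrXXNh5TghrDP2ax4fMmNFUtaZjlNV6S97NfLd2jNbtrWT7SEKHdoxCyBBWywot2GyhYxgrQDcmEO1p1G5Yq/OAs3sSkqANELClcJQxoToeEczcIewU52Lw+sOTa2t4PQ3eNnJn1PrNV8kzIu9W4fHw4lIKc2QbaRyua4n8yNnFosexMNHn00RpUhDYV1gzkez3nU8YqowscvW2sJPhwGlBYVMO9BxYU0PmQmEoNmm9ePg9GdVL7XRwdfU7LJSXDC8NvwYWbh5iJJrTFC4HyuiLnhIe3qKtejdrVc3xsXlBFp4lkslWLfQOHaEBh4Vo63eW4m8QUR04p52YaGSMywMVHvwHBtOKN4UY+oM5lqPJoebOQwMAknEYcnOuW/ZKRDp2IZkgALWsAdf+zZmWLJpOq6VybGS8yNWxEz2uEReBRPmO+Gex01xX0rDicMEnAgMyrAys717LLx6ZiaxFRtIIBFmsxqvNVEXzJXartEOqVio70zFwgrtuqYCCIrULloUie+y7/v1/jTL1+GqfDKbWHd1SeUcR1SZAgw3r2Gv0qGFe4xcywnM9ZU0WbFII5KAGEaLGs33jiU7dHk9bLxoKvisiLXy8yDQlO4o9icLkaVyZRNBXl2pdN6IXSbCJFvfCJjVtMt79aRZsvZx48MMQICrJgBUAZEztV+Iccxj+5dpyJtx8zqP43WY4neyXbtxI9hBC8iNrEWxWgQ8c09P7LLZl7p6tb1Q0Hh3a7GPymIr9WoPXjEMJiicG3WJQU1LraIjObf8MaShxcISAQANs49YtVhCGqBkurN6IjmasnJZSKXe/PKdWf1dFjrtgi7+bOfHjCBLJ51W3qo2vjTTlHAI5CL01NdWtbbhFrl7JX2mspyiYZXMYxJLAcWlkYpDb0bHzADlpgL/wtv2Yu5mtttJWmEiufaFJB0aOYetzLponfpeJnUKmlRKg9HlTbX9dbmqFHiVJ/HVNuL2/VqelkvaUgxNqAy2NKBG0I/qTEn8Zimboa6aA2hZgzfuuy0LkaYiuOOIRJn5Y8zLMZz9drWIqTnccszZhN73uB3EIqUxO7c"/>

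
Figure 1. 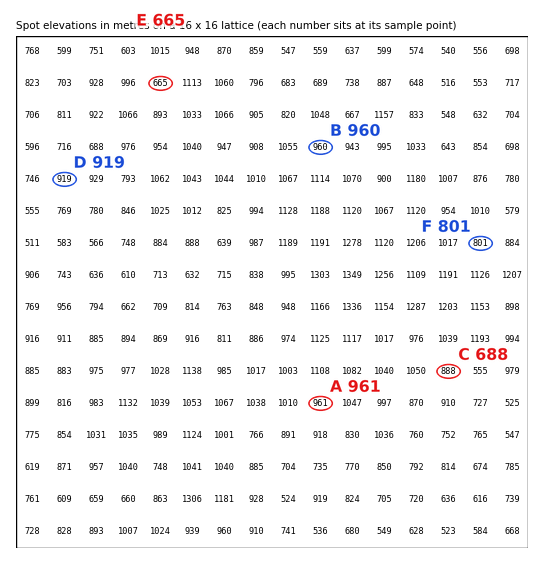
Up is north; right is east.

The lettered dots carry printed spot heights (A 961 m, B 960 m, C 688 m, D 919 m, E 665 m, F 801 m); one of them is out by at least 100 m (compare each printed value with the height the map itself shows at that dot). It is C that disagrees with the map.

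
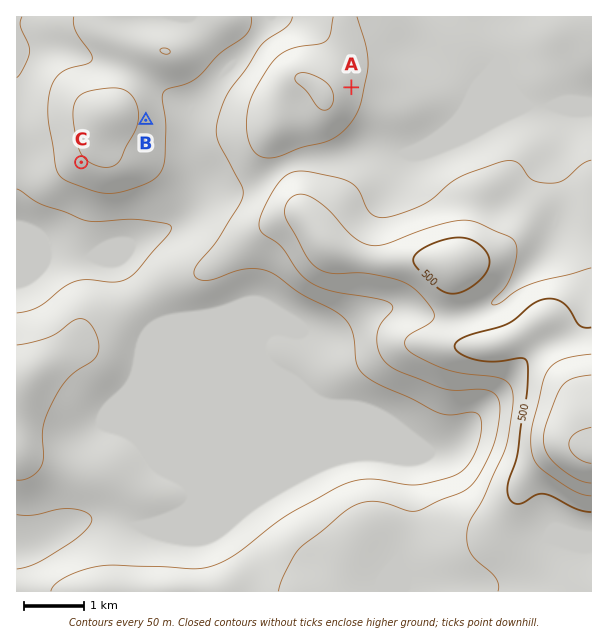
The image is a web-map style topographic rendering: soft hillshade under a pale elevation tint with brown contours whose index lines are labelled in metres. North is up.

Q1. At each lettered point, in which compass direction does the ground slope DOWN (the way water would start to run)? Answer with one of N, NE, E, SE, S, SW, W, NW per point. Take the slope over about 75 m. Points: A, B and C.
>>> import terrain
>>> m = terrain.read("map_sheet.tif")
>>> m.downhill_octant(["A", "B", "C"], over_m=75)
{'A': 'E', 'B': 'E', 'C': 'SW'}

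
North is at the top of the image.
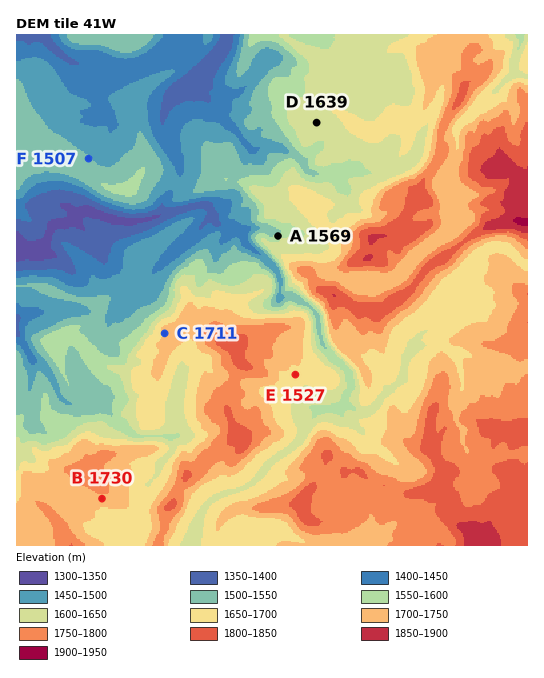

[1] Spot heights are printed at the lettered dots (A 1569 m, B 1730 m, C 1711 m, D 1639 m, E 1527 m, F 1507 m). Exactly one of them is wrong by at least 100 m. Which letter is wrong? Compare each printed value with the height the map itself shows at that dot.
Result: E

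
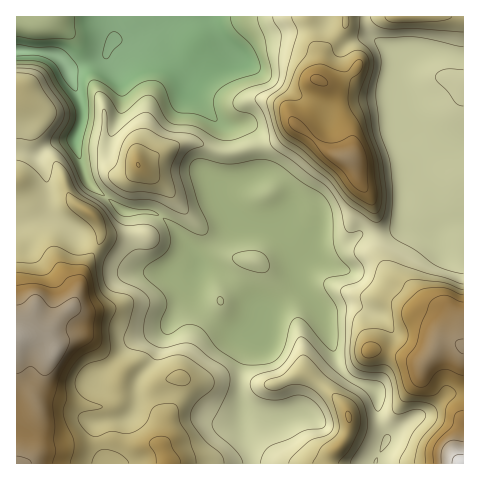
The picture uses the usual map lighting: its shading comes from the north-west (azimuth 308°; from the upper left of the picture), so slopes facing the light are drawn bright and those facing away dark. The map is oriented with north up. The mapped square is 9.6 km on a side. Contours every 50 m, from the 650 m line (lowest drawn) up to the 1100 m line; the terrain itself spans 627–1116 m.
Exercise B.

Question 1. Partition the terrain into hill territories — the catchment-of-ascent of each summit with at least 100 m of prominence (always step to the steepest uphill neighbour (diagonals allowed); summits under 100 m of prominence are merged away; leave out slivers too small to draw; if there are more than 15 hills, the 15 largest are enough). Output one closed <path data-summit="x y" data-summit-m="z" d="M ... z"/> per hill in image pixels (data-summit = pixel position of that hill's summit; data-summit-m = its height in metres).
<path data-summit="17 337" data-summit-m="1077" d="M38 51l-22 1 0 411 235 1 0-15-9-21 2-21-4-11 0-14 8-34 5-9 6-5-25-1-21-13-15-14-5-9-1-10 7-24-8-14-26-30-14-7-28-1-35-29-12-37 0-8 6-19-3-22-16-35-8-7z"/><path data-summit="463 463" data-summit-m="1116" d="M437 52l-31 0-4 5-8 28 2 31 10 14 9 22-1 16-10 20 0 32 3 6-19 9-13 1-14-2-18 11-35 7-10-6-17-21 11-17 2-6-5-14-6-8-10-5-11-1-10 2-34 12 0 9 16 25-8 13-26 23-8 29 1 10 5 9 15 14 21 13 16 1 10-2 3-4 3-14 35-28 22 29 13 42 7 14 10 9 21 8 4 5 1 26 8 21-12 21 1 3 88-1 0-406z"/><path data-summit="347 158" data-summit-m="1042" d="M463 16l-259 0 21 31-19 10-19 14-2 3 3 10 5 11 27 28 4 3 20-2 10 8 6 27 0 10-2 5 11 0 9 3 8 6 5 10 3 9-2 6-11 17 17 21 13 6 32-7 18-11 22 2 25-11-4-5 0-32 11-24-1-17-18-31-1-8-1-23 8-28 4-5 31 0 26 5z"/><path data-summit="138 165" data-summit-m="951" d="M147 32l-9 0-13 6-9 1-6 4-6 14-37 12 15 40 0 9-6 19 0 8 9 30 11 15 27 21 28 1 14 7 26 30 8 13 5-8 22-19 8-13-13-18-4-14 8-6 34-11 1-14-2-18-4-9-6-6-24 0-4-3-30-33-4-15-5-8-20-24z"/><path data-summit="349 417" data-summit-m="954" d="M301 286l-35 28-3 14-10 11-7 16-5 19-1 22 4 11-2 21 9 21 1 14 123 1 12-24-8-21-1-26-4-5-21-8-10-9-7-14-13-42z"/>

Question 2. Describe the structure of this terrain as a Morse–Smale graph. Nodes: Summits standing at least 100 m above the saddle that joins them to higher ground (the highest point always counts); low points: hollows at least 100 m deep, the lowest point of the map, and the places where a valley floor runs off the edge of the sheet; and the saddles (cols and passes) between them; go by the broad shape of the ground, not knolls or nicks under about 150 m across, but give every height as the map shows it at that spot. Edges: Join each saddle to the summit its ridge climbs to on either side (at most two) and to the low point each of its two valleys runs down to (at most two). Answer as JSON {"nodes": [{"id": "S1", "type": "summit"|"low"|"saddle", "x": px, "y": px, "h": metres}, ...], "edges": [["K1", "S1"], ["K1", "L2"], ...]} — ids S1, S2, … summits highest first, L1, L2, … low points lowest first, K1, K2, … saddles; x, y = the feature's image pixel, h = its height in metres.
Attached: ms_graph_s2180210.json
{"nodes": [
{"id": "S1", "type": "summit", "x": 462, "y": 463, "h": 1116},
{"id": "S2", "type": "summit", "x": 18, "y": 337, "h": 1077},
{"id": "S3", "type": "summit", "x": 347, "y": 158, "h": 1042},
{"id": "S4", "type": "summit", "x": 349, "y": 417, "h": 954},
{"id": "S5", "type": "summit", "x": 138, "y": 165, "h": 951},
{"id": "L1", "type": "low", "x": 57, "y": 56, "h": 627},
{"id": "K1", "type": "saddle", "x": 378, "y": 236, "h": 816},
{"id": "K2", "type": "saddle", "x": 381, "y": 421, "h": 809},
{"id": "K3", "type": "saddle", "x": 256, "y": 146, "h": 785},
{"id": "K4", "type": "saddle", "x": 106, "y": 196, "h": 751},
{"id": "K5", "type": "saddle", "x": 216, "y": 245, "h": 737},
{"id": "K6", "type": "saddle", "x": 210, "y": 318, "h": 736}],
"edges": [["K1", "S1"], ["K1", "S3"], ["K1", "L1"], ["K2", "S1"], ["K2", "S4"], ["K2", "L1"], ["K3", "S3"], ["K3", "S5"], ["K3", "L1"], ["K4", "S2"], ["K4", "S5"], ["K4", "L1"], ["K5", "S1"], ["K5", "S5"], ["K5", "L1"], ["K6", "S1"], ["K6", "S2"], ["K6", "L1"]]}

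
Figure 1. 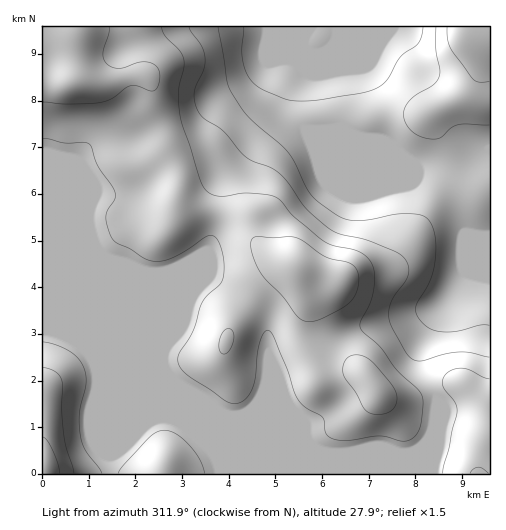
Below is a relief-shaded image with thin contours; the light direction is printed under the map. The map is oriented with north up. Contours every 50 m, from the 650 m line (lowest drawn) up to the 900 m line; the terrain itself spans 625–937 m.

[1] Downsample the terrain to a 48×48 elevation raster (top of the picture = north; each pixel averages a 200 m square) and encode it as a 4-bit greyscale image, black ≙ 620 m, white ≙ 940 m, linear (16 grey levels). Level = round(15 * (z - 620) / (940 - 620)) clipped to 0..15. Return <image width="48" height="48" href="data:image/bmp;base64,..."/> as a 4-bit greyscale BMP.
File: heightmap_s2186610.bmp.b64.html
<image width="48" height="48" href="data:image/bmp;base64,Qk32BAAAAAAAAHYAAAAoAAAAMAAAADAAAAABAAQAAAAAAIAEAAATCwAAEwsAABAAAAAAAAAAAAAAABEREQAiIiIAMzMzAERERABVVVUAZmZmAHd3dwCIiIgAmZmZAKqqqgC7u7sAzMzMAN3d3QDu7u4A////AP7LmYiJmrqpmIiIiIiIiIiIiIiIiImru+3KmIiJmqqpmIiIiIiIiIiIiIiIiImqu+26mIiImaqZiIiIiIiIiIiIiIiIiIiau9y5iIiIiZmYiIiIiIiIiIiIiIiIiIiau9ypiIiIiImIiIiIiIiIiImZmZmZiIiaq8ypiIiIiIiIiIiIiIiIiJmaqqqZmIiZqsypiIiIiIiIiIiIiIiIiJmaq7upmIiJqsupiIiIiIiIiIiIiIiImZmqvMupmIiZqsupiIiIiIiIiImZiIiJmqqrvMupmIiZqsupmIiIiIiIiZmZmIiJqqq7zMupiImambupmIiIiIiImaqpmIiJqqu7zLqYeImZmLqpiIiIiIiJmqqpmIiaqqu7y6mHd3iIh6mZiIiIiIiJmquqmIiaqqq7uph2Zmd3dpmIiIiIiIiJmru6mImaqqqqqYdmVVVmVYiIiIiIiIiImqu6mImqqqqpmIdlVERERIiIiIiIiIiImau6mZmqqqqZiHZVRERERIiIiIiIiIiIiaqqmZmru7qph3ZUQzMzNIiIiIiIiIiIiaqqmZqru7uqmHZUMzMzM4iIiIiIiIiIiZmZmqq8zMy6mHZUQyIiM4iIiIiIiIiIiJmZqqvMzMzLqHZlQzIiIoiIiIiIiIiIiImZqrvMzMzLqYdmVDIiIoiIiIiIiIiIiIiaq7zd3MzLqYdmVDIiIoiIiIiIiIiIiIiau8zd3Mu6mHdmVDIiIoiIiIiIiZmYiImau8zdy6qph3ZmVDIiIoiIiIiJmZmZiImau7zMupiIdmZmVDIiIoiIiIiZmaqpmImqu7u6qHdmZVVVVDIiIoiIiImZmaqqmZmqqqqph2VVRFVVRDIiIoiIiImZmaqqqZmqqpmYdlRDNERERDIiIoiIiIiZmaq6qZmZqZmHZUMyMzMzMzIjM4iIiIiZmaqqqZmZmZh2UzIiIiIzMzMzM4iIiIiZmaqqmIiIiId1QyIiIiIiIjMzM4iIiImZmZqqmIiId3dkMiIiIiIiIjMzM4iIiJmZmZmpmIh3d2ZUMiIiIiIiIjMzM4iIiJmZmZmZiId3ZmVDIiIiIiIiIzMzM4iIiJmZmZmZiHd2ZVRDIiIiIiIiMzMzM4iIiJmZmZmZiHdlVUQyIiIiIiIjNEQzM5mZmZmZmZmYh3ZVREMyIiIiIiI0REQzM5mZmZmZmZmYdmZUQzIiIiIiIjM0RERERKqqmZmZqqmYdlVEMyIiIiIiIzNEVVVFVbu7u6qqqqqXZVREMiIiIiIiIjM0RVVVVbzMzLu6q6qXZVRDIiERERESIiM0RFVWZszd3Mu7u7qXZVQzIRERERERESIzNEVWZszd3Mu7u7qYdlQyEREQAAAAARIjM0VWZszdzLu7u7qYdlQyEAAAAAAAABEiM0VmZ8zMzLqru6qYdlQxEAAAAAAAAAEiI0Vnd8zMzLqqqqmYdlQhEAAAAAAAAAERI0Z3d8zMzLuqqpiHZUMhEAAAAAAAAAARE0Z3iMzMzLuqqZh2ZUMhEAAAAAAAAAABEkZ4iA=="/>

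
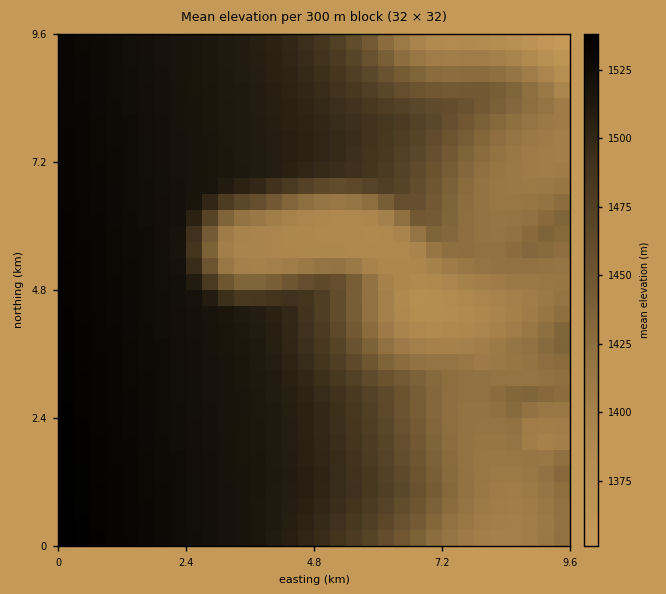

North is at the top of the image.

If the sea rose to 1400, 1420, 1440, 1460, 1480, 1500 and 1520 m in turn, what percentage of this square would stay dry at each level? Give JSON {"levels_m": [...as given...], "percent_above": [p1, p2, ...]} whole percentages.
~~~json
{"levels_m": [1400, 1420, 1440, 1460, 1480, 1500, 1520], "percent_above": [92, 77, 65, 59, 53, 45, 26]}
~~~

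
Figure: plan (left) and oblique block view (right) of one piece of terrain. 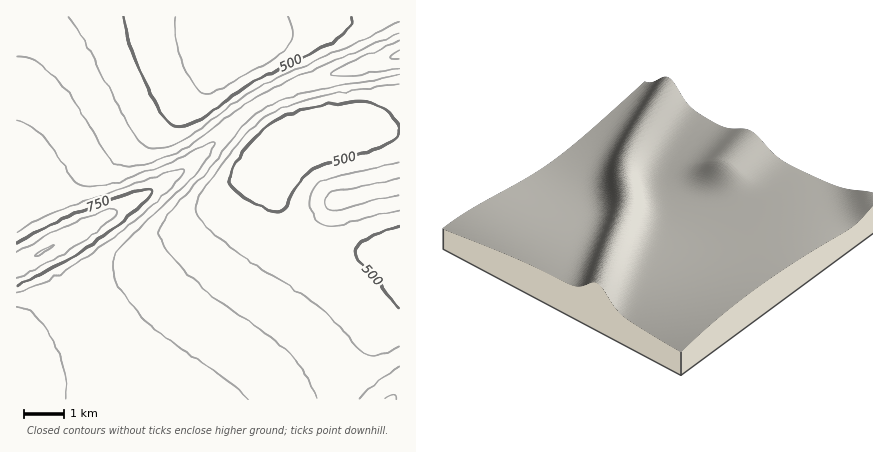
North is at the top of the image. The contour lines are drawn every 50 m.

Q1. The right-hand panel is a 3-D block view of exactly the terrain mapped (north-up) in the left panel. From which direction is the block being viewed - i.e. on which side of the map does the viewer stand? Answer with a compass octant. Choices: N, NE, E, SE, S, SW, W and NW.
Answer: SW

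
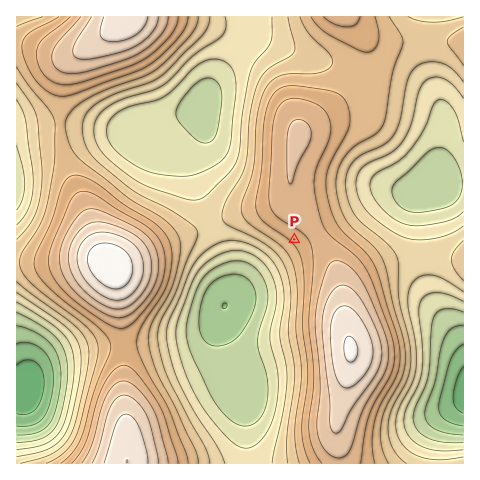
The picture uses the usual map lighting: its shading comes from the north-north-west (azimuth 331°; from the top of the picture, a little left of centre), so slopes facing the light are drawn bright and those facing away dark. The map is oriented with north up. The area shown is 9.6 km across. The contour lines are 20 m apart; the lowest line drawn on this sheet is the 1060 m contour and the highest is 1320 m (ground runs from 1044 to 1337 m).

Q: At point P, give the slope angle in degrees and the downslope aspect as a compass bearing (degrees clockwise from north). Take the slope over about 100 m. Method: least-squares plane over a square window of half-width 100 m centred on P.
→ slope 4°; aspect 223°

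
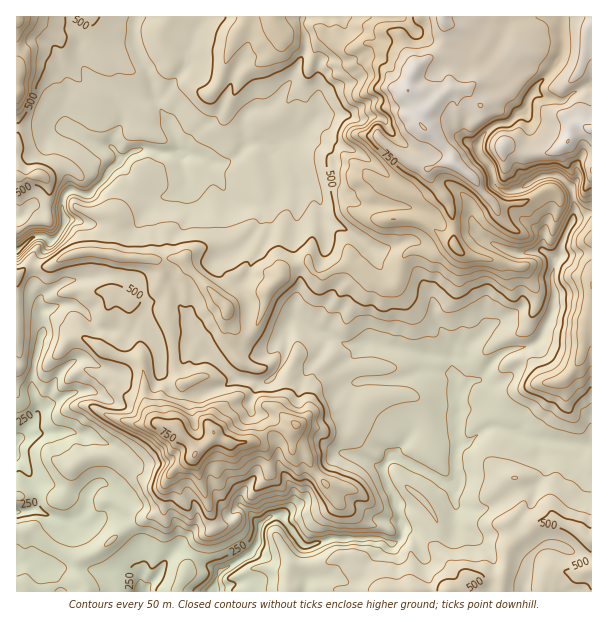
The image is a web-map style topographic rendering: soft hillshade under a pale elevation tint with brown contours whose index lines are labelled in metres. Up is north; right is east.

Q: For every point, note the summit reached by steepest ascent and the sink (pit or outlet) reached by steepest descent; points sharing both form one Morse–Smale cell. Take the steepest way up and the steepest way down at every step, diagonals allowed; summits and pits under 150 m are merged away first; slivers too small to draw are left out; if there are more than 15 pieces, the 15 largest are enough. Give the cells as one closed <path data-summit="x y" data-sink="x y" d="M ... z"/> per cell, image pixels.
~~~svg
<path data-summit="591 129" data-sink="213 591" d="M591 16l-317 1 0 6 7 9 15-7 12-1 10 4 9 9 21 12 24-6 30 12 13 11-6 14-1 10 13 24-1 9 15 13 17 20 0 6-23 6-1 6 22 32 4 15 0 22-8 1-12 8-21-2-6 3-5 8-4 20-8 7-13-5-26-21-27 14-10-4-4-8-4-2-21 6-6 10-9-4-30-2-10 7-12 19-30-31-5-8-25 1-38-2-6-4-30-2-18 4-18 10-21 0-11 10 1 316 125-1-2-43-7-15-11-15-6-2-9 0-18 10-11 0-8-4 12-7 3-5 1-13 4-6 16-12 14-24 0-5-27-12-22-6-35 1-16 4 18-24 0-9-6-12 0-20 8-34 3-5-1-21 15-6 18 0 11 8 10 14 11 3 10-1 6 4 5 0 11-16 4 0 7 8 11 32 22-2 12-24 10 9 6 12 23 23 21 6 12 0 5-3 6-8 7-16 12 7 9 4 5-2 8-8 8-19 5 0 13 7 20-1-5 8 0 17 2 12-6 2-6 5-2 23 9 6 44 18 3 4 0 5-10 13 56 30 3 0 4-6-1-27 2-10 10-1 20-15 12 0 18 5 21 8 10 0 30 6 13-2z"/><path data-summit="591 129" data-sink="17 251" d="M273 16l-137 1-2 27 14 27 6 25 15 29-8 2-18 0-24 6-7 8 0 6 9 12-1 3-31 32-18-4-7 5-2 17 4 10-5 9-10 10-7-5-11 0-16 14 0 26 10-10 21 0 27-13 20-1 19 2 6 4 38 2 25-1 5 8 30 31 12-19 10-7 30 2 9 4 6-10 21-6 4 2 3 8 7 4 4 0 27-14 26 21 13 5 8-7 4-20 5-8 6-3 21 2 12-8 8-1 0-22-4-15-22-32 1-6 23-6 0-6-16-19-16-14 1-9-13-24 1-10 6-14-13-11-30-12-24 6-21-12-9-9-10-4-8 0-19 8-7-9z"/><path data-summit="195 455" data-sink="213 591" d="M71 304l-14 2-15 6 1 21-3 5-8 34 0 20 6 12 0 9-16 22 49-3 22 6 27 12 0 5-14 24-16 12-4 6-1 13-3 5-12 7 8 4 11 0 18-10 9 0 6 2 11 15 7 15 0 42 3 2 15-17 10-17 9-10 20 8 22 15 8-3 19-12 8-8 4-5 2-19 9-7 9-3 5 2 3 8 17 22 8 0 21-8 43 0 18 6 9-7 0-15-6-24-10-15-2-16 18-20 2-9-3-4-44-18-9-6 2-23 6-5 6-2-2-12 0-17 5-8-20 1-13-7-5 0-8 19-8 8-5 2-9-4-12-7-7 16-6 8-5 3-12 0-21-6-23-23-6-12-10-9-12 24-22 2-11-32-7-8-4 0-11 16-5 0-6-4-10 1-11-3-13-18z"/><path data-summit="447 591" data-sink="213 591" d="M500 427l-12 0-20 15-10 1-2 10 1 27-4 6-7-2-50-27-4 0-7 7-1 10 12 24 6 24 0 15-6 5-6 2-6-4-9-2-43 0-21 8-8 0-17-22-4-8-10 0-12 8-2 19-4 5-8 8-24 14-4 3-4 15 23-5 11 0 6 9 337 0 1-146-13 0-30-6-10 0-21-8z"/><path data-summit="17 20" data-sink="17 251" d="M135 16l-119 1 1 233 16-14 11 0 7 5 7-5 8-14-4-10 2-17 7-5 18 4 31-32 1-3-9-12 0-6 7-8 24-6 18 0 8-2-15-29-6-25-14-27z"/><path data-summit="591 129" data-sink="213 591" d="M180 548l-3 0-9 10-10 17-12 12-2 5 109-1-5-8-11 0-22 6 1-8 4-9-23-16z"/>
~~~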